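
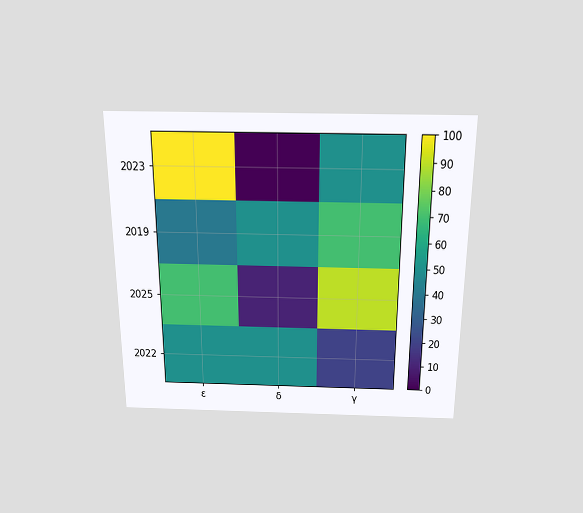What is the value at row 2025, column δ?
10

The chart is viewed slightly from above. Matching cell (2025, δ) against the colorbar gives 10.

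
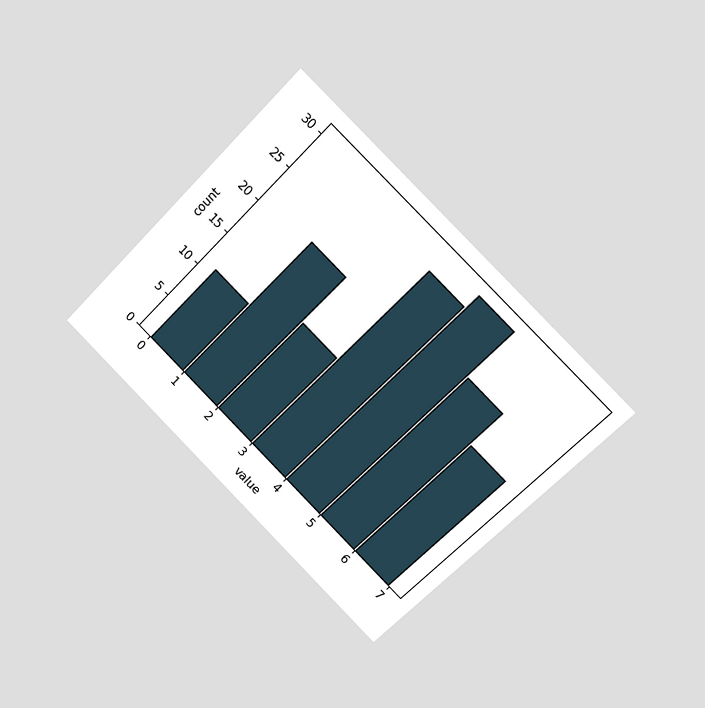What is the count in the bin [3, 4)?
The chart is tilted about 45° clockwise and viewed slightly from the right. The [3, 4) bin has height 28.

28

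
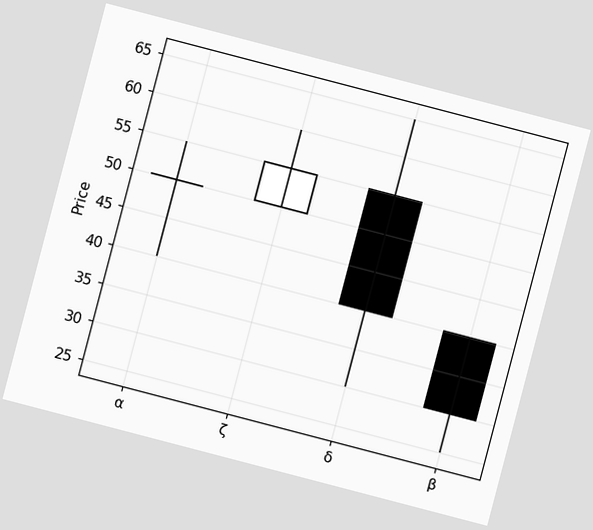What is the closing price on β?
30

The chart is tilted about 15° clockwise. The β candle closes at 30.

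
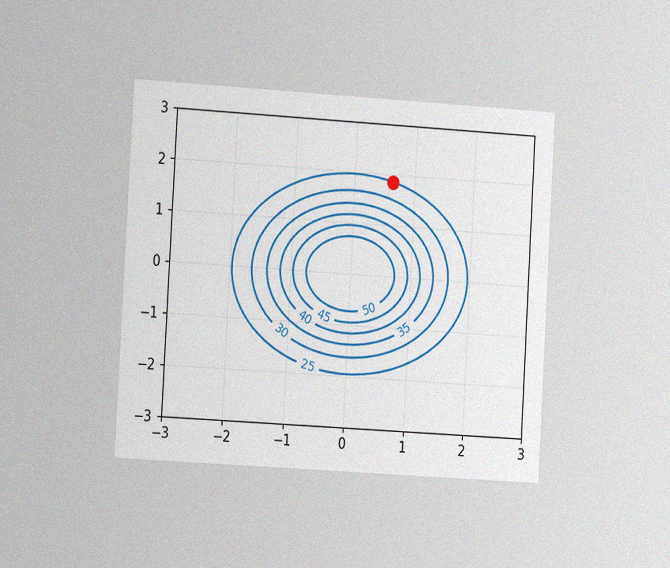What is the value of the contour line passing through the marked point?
The chart is tilted about 3° clockwise and viewed slightly from the left, with some photo noise. The marked point sits on the contour labelled 25.

25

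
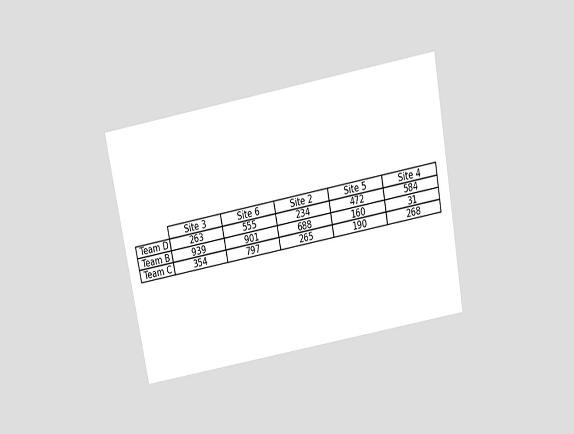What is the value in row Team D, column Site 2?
The chart is tilted about 10° counter-clockwise and viewed slightly from above. The (Team D, Site 2) cell reads 234.

234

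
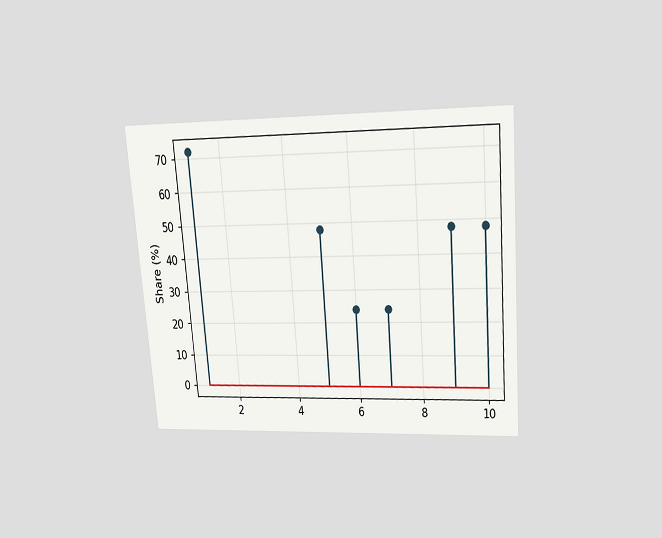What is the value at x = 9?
48%

The chart is tilted about 5° counter-clockwise and viewed slightly from above. The stem at x=9 reaches 48%.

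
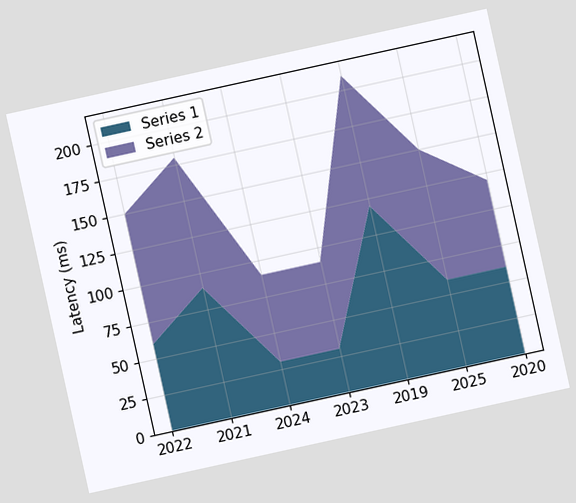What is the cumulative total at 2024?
The chart is tilted about 12° counter-clockwise. The stacked total at 2024 reaches 90ms.

90ms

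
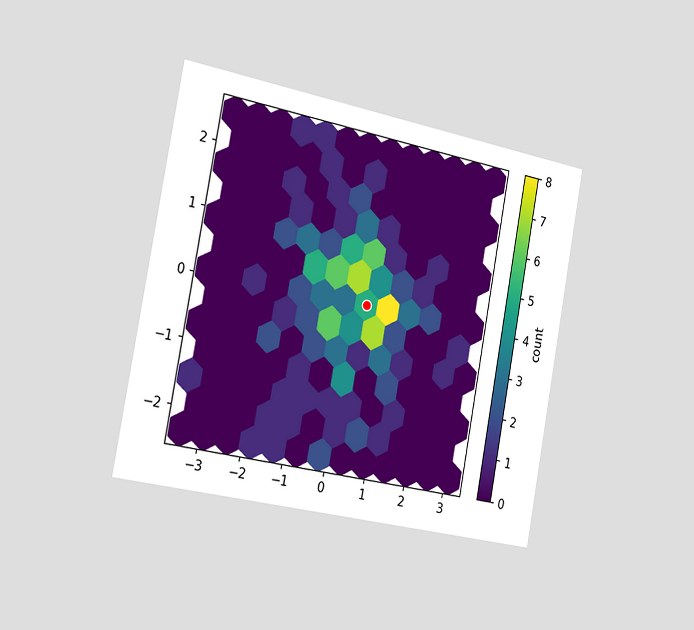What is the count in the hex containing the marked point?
5

The chart is tilted about 10° clockwise and viewed slightly from the left. The marked hex reads 5 on the colorbar.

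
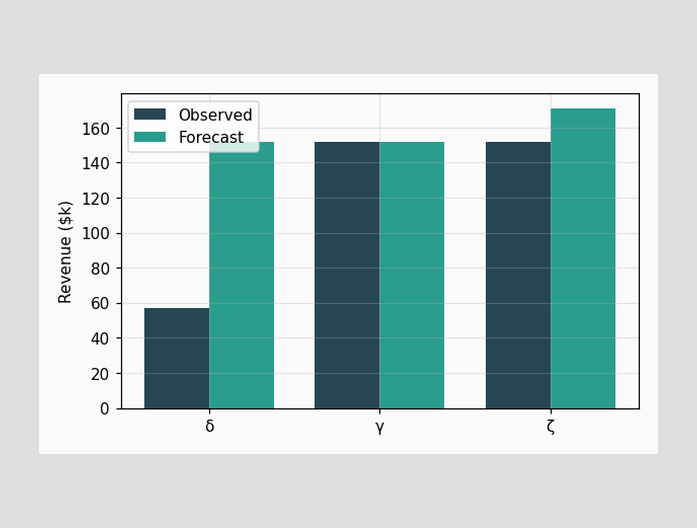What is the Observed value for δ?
$57k

The Observed bar at δ reaches $57k on the y-axis.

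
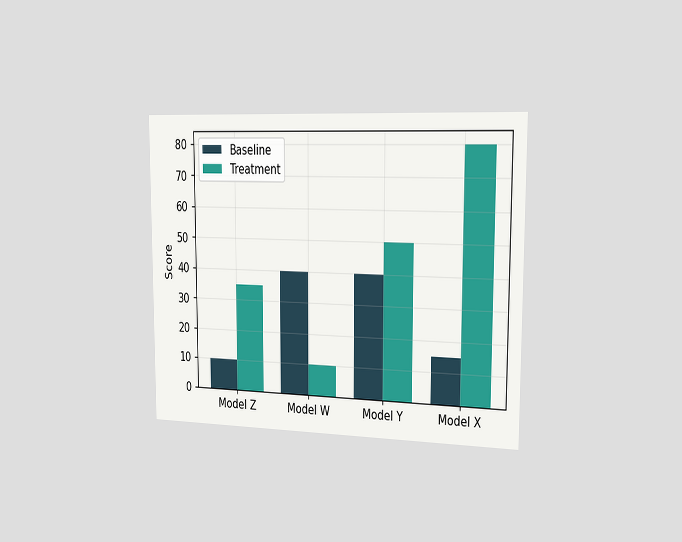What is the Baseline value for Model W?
40

The chart is viewed slightly from the right. The Baseline bar at Model W reaches 40 on the y-axis.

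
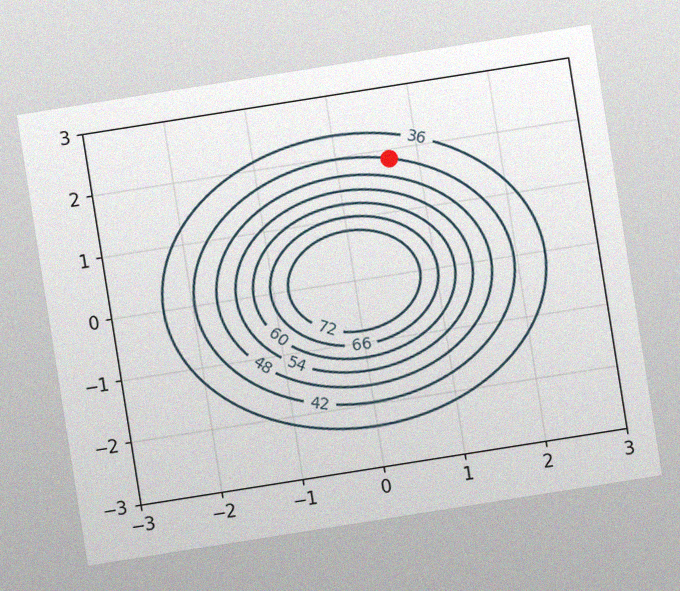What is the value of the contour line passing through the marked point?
The chart is tilted about 9° counter-clockwise, with some photo noise. The marked point sits on the contour labelled 42.

42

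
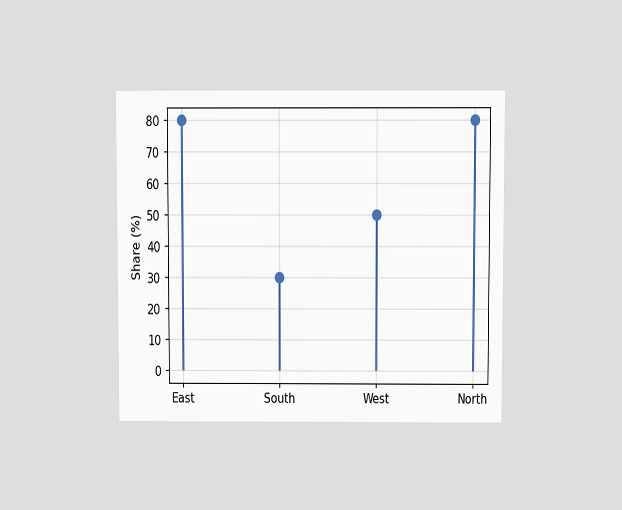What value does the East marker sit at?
The chart is viewed slightly from above. The East marker sits at 80%.

80%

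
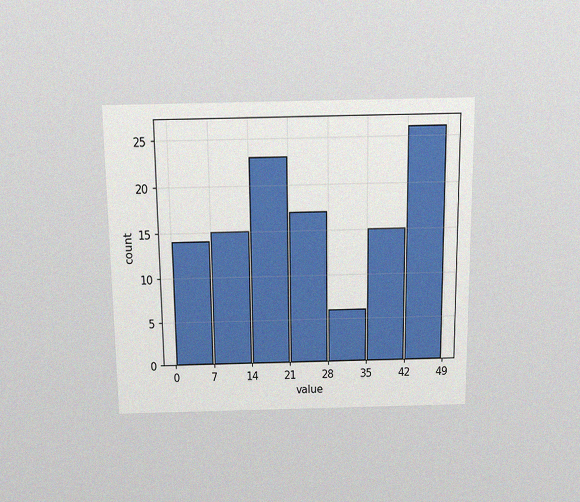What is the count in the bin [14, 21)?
23

The chart is viewed slightly from above, with some photo noise. The [14, 21) bin has height 23.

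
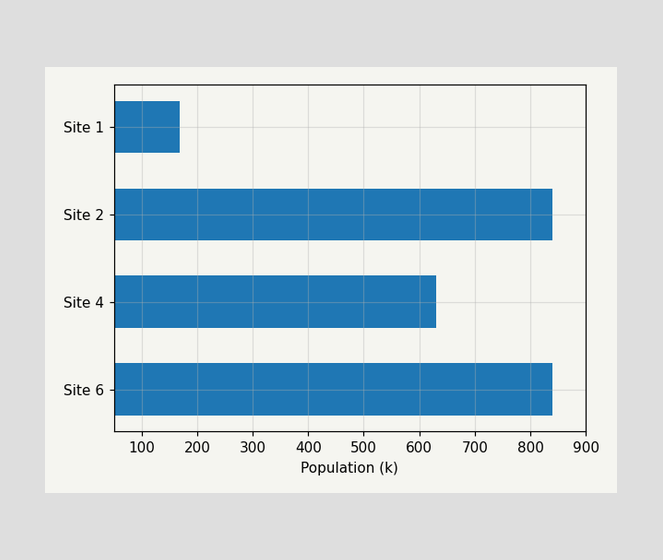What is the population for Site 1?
Reading along the chart's x-axis, the Site 1 bar reaches 168k.

168k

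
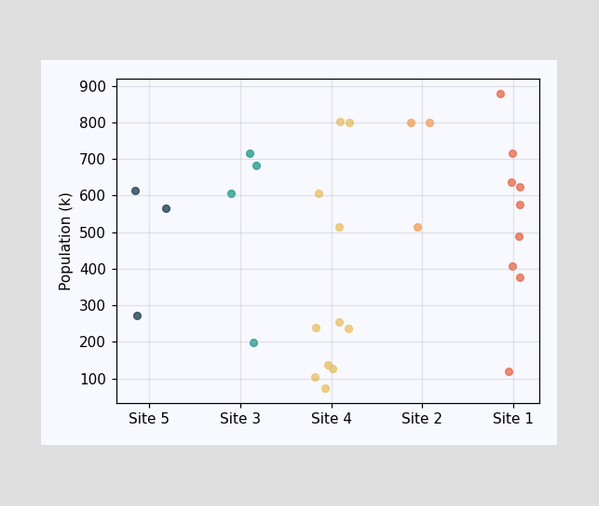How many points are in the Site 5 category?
Counting the markers in the Site 5 column gives 3.

3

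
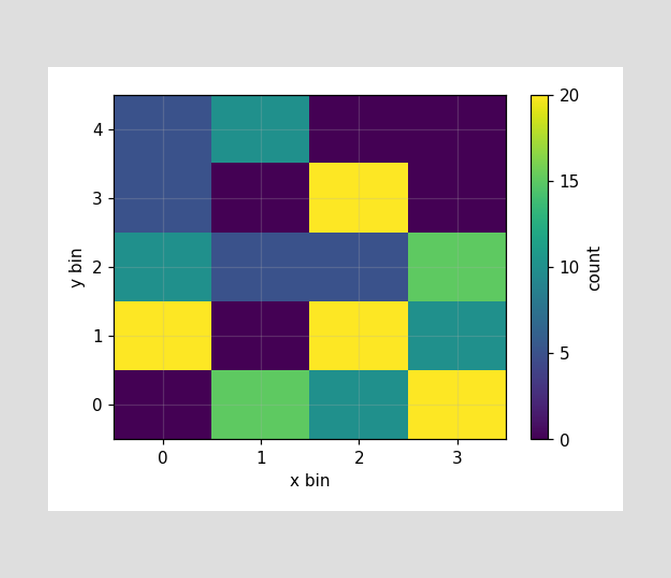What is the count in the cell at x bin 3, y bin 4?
0

Matching the cell (3, 4) against the colorbar gives 0.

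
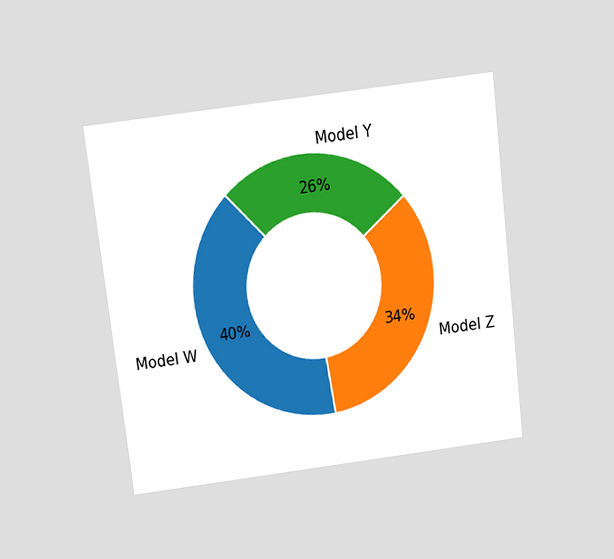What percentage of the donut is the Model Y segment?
26%

The chart is tilted about 7° counter-clockwise and viewed slightly from above. The Model Y segment takes up 26% of the ring.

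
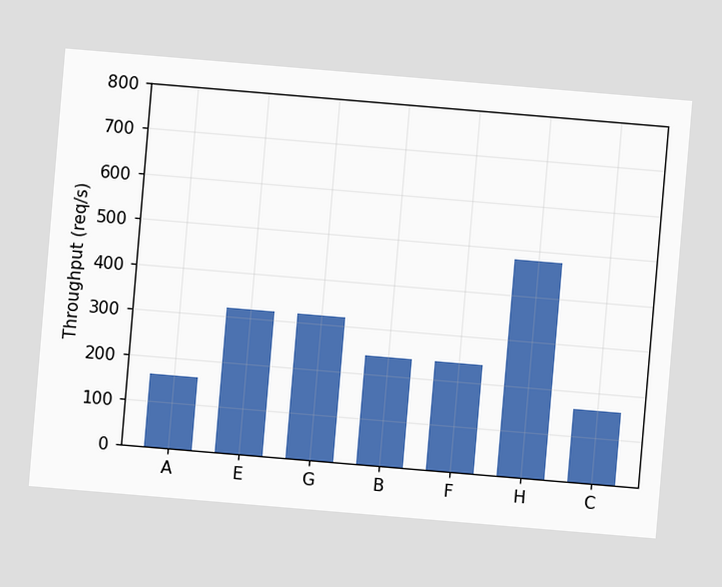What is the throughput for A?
The chart is tilted about 5° clockwise. Reading along the chart's y-axis, the A bar reaches 160req/s.

160req/s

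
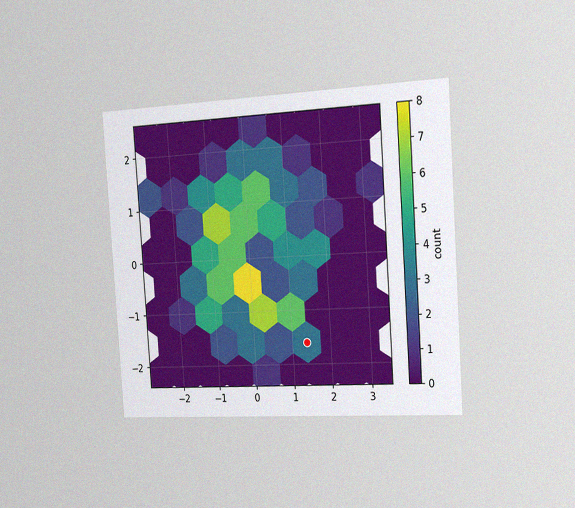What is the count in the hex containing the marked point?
The chart is tilted about 4° counter-clockwise and viewed slightly from the right, with some photo noise. The marked hex reads 3 on the colorbar.

3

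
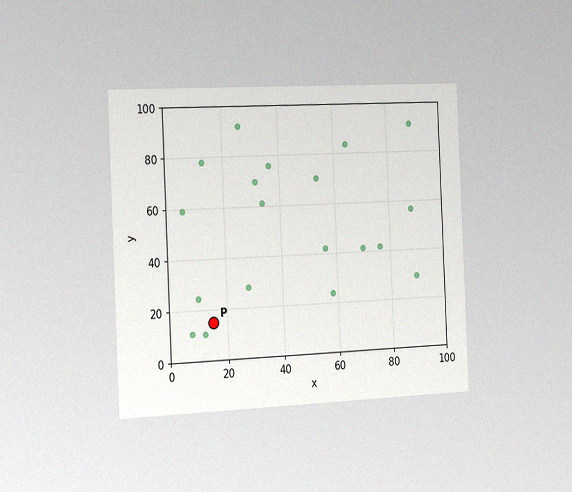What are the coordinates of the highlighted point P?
(15, 15)

The chart is tilted about 3° counter-clockwise and viewed slightly from the left, with some photo noise. Following the gridlines from P to each axis, P sits at (15, 15).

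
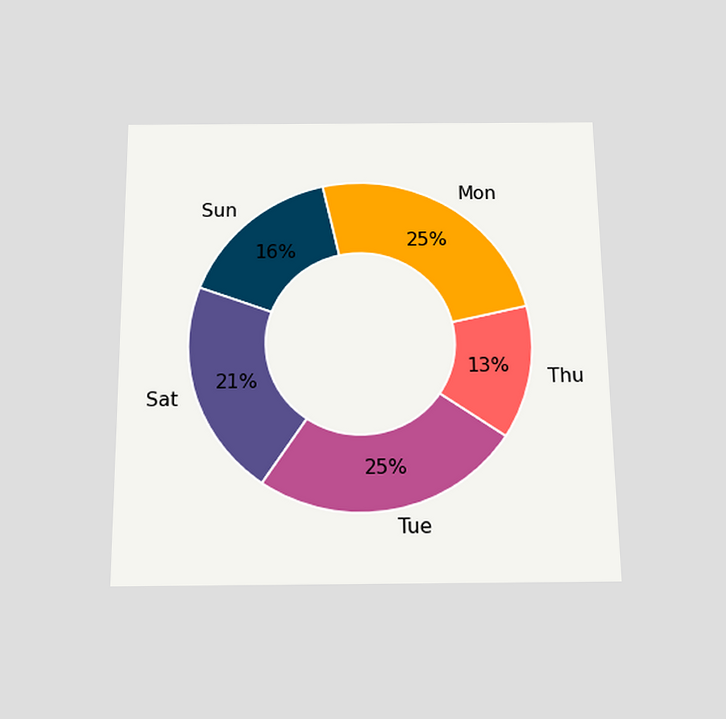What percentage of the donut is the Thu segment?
13%

The chart is viewed slightly from below. The Thu segment takes up 13% of the ring.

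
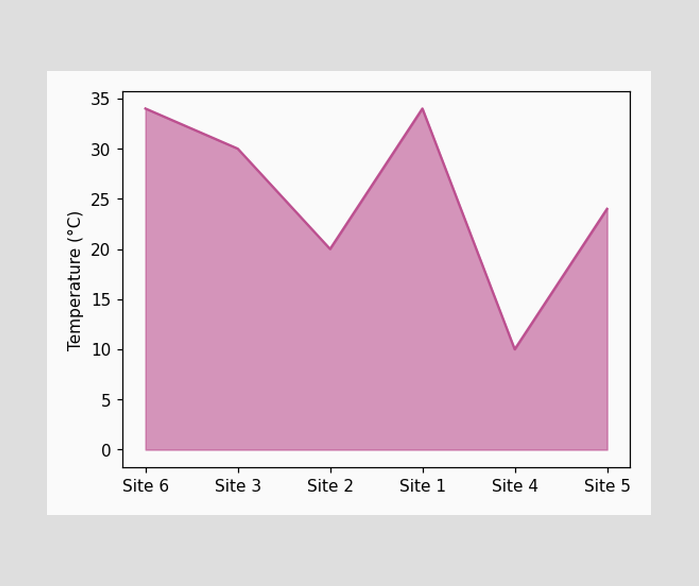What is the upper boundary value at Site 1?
34°C

At Site 1 the upper boundary is at 34°C.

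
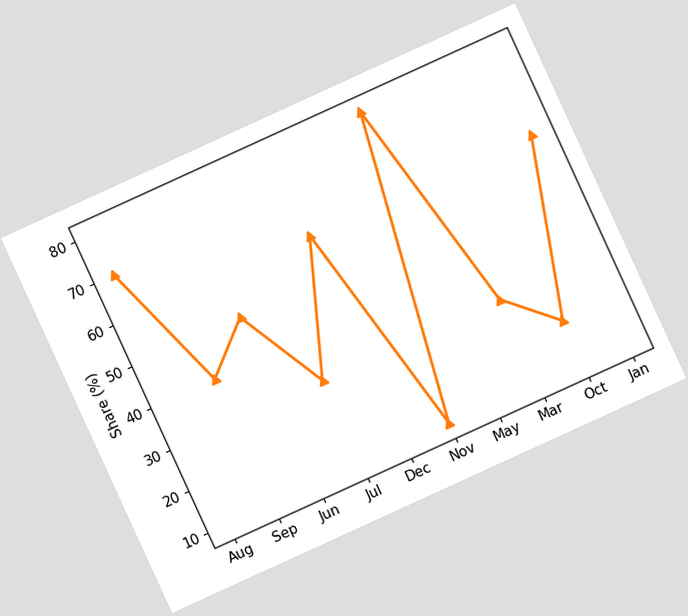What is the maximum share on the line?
The chart is tilted about 25° counter-clockwise. The highest point is at May, and reading across to the y-axis gives 80%.

80%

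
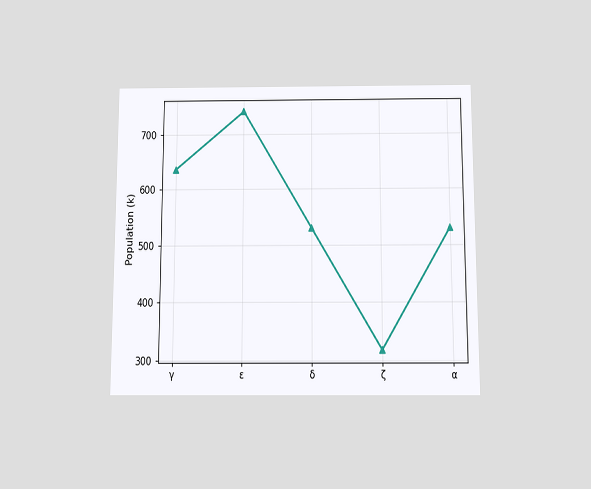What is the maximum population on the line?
The chart is viewed slightly from below. The highest point is at ε, and reading across to the y-axis gives 742k.

742k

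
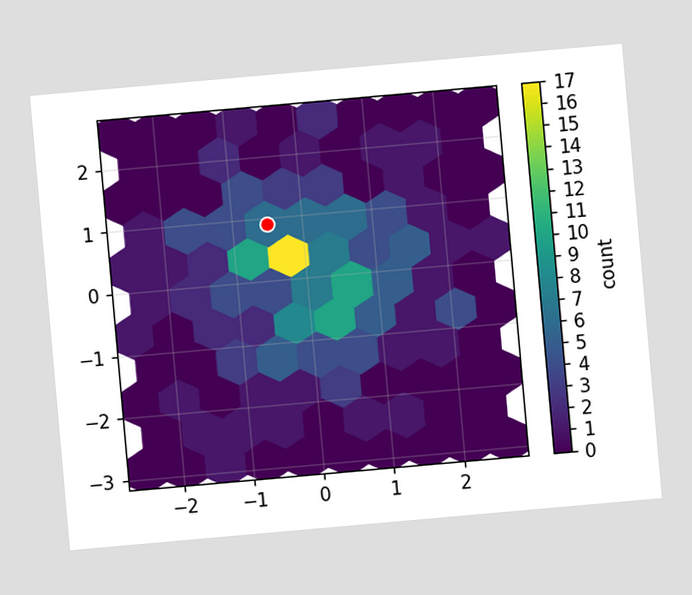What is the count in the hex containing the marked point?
6

The chart is tilted about 5° counter-clockwise. The marked hex reads 6 on the colorbar.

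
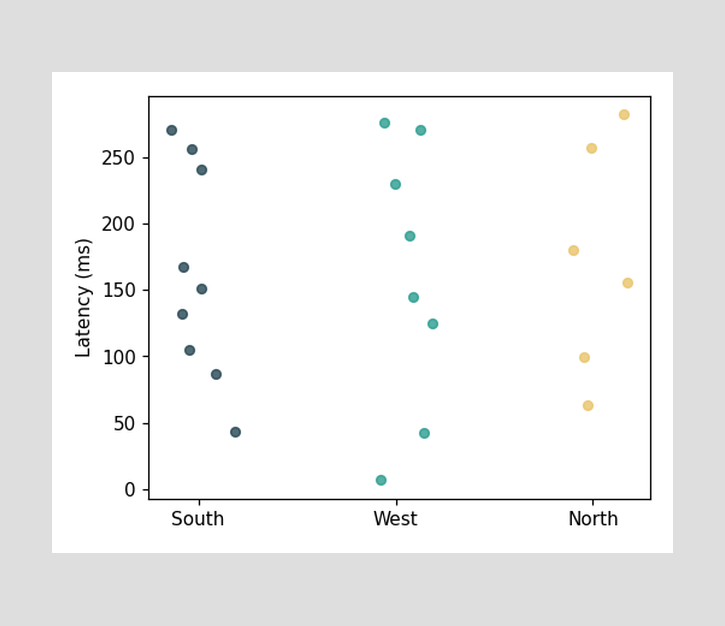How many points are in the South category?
Counting the markers in the South column gives 9.

9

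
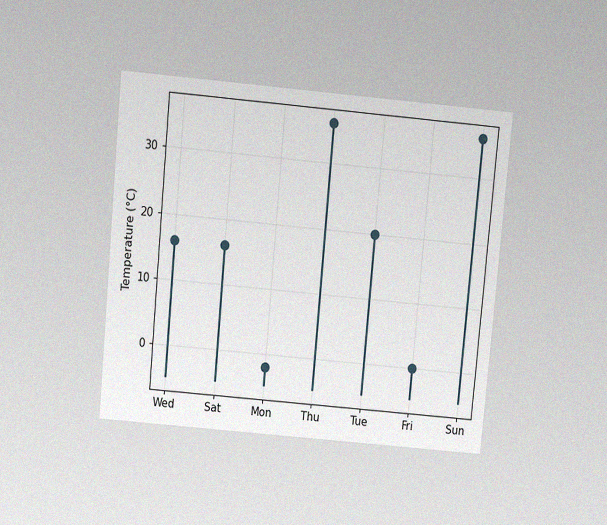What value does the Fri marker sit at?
0°C

The chart is tilted about 5° clockwise and viewed slightly from above, with some photo noise. The Fri marker sits at 0°C.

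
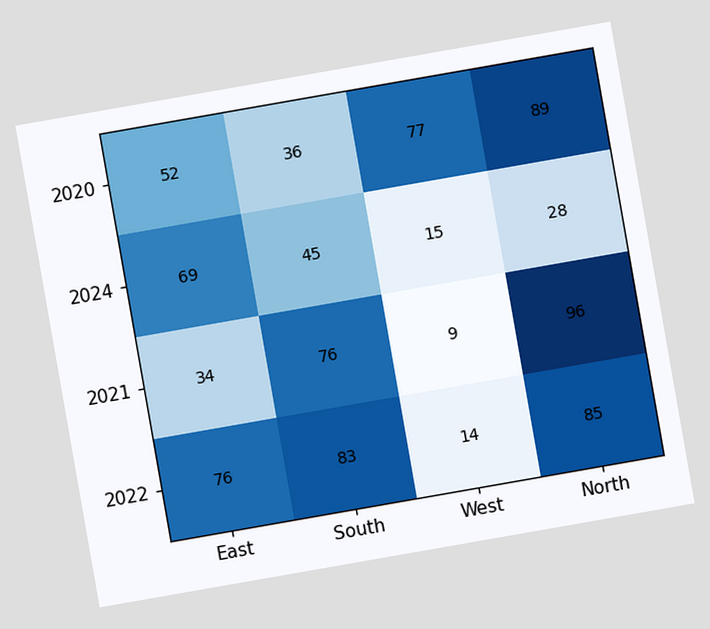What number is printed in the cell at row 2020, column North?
89

The chart is tilted about 10° counter-clockwise. The (2020, North) cell reads 89.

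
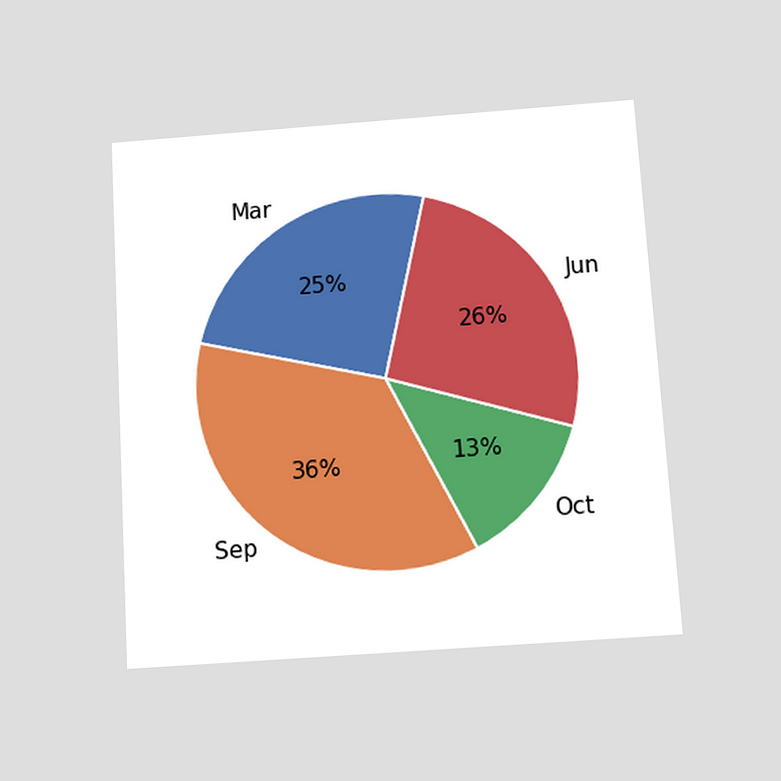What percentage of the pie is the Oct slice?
The chart is tilted about 3° counter-clockwise and viewed slightly from below. The Oct slice takes up 13% of the pie.

13%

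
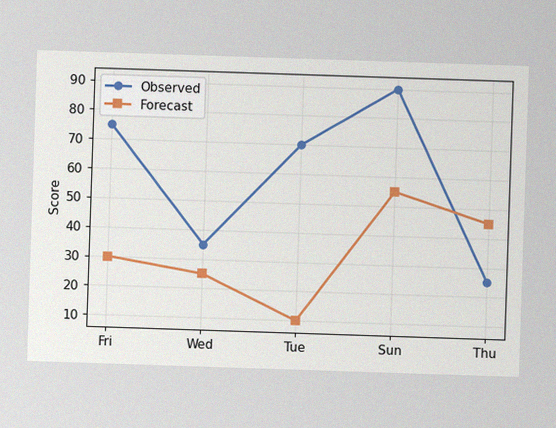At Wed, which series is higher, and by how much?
Observed, by 10

The image has some photo noise and uneven lighting. At Wed, Observed sits above the other line by 10.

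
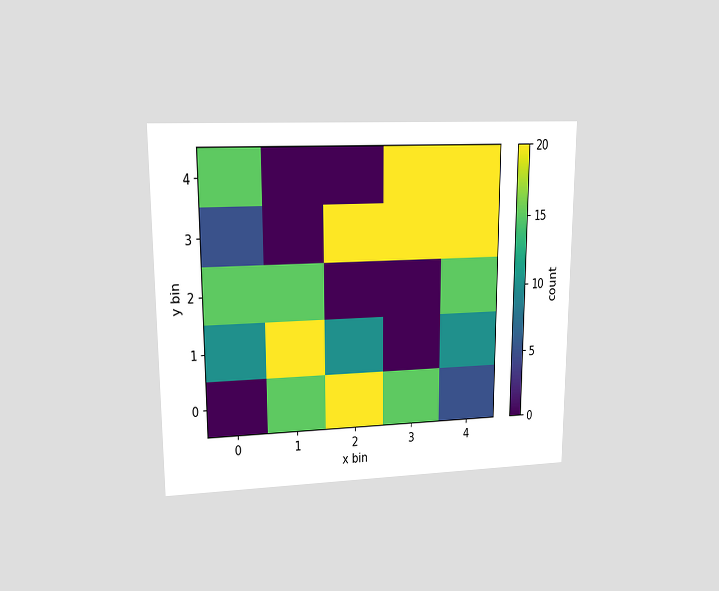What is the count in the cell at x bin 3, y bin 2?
0

The chart is viewed at a slight angle. Matching the cell (3, 2) against the colorbar gives 0.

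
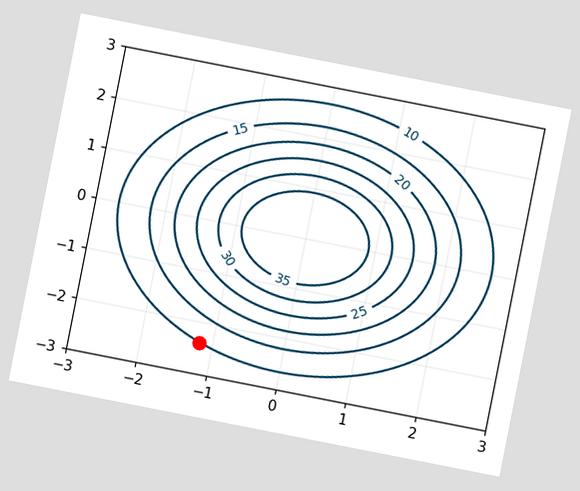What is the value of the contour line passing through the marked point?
The chart is tilted about 11° clockwise. The marked point sits on the contour labelled 10.

10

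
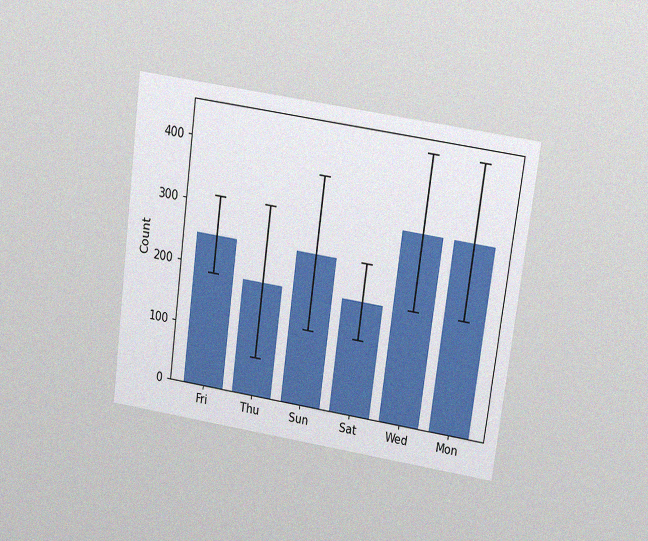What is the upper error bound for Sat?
248

The chart is tilted about 8° clockwise and viewed slightly from above, with some photo noise. The Sat bar's upper whisker reaches 248.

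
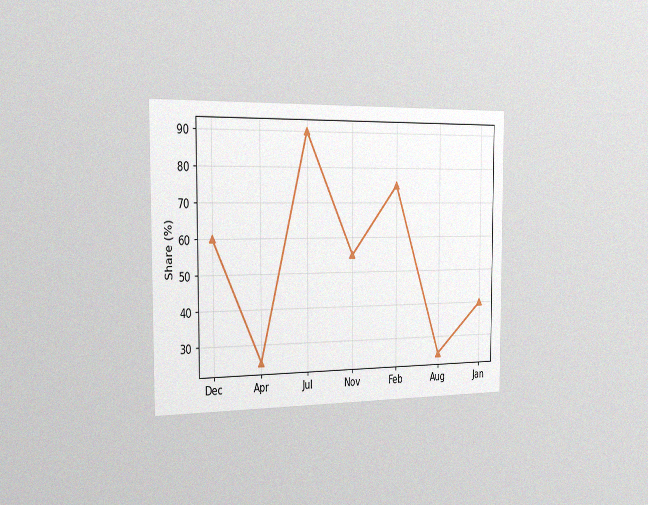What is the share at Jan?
The chart is viewed slightly from the left, with some photo noise. At Jan, the line is at 40%.

40%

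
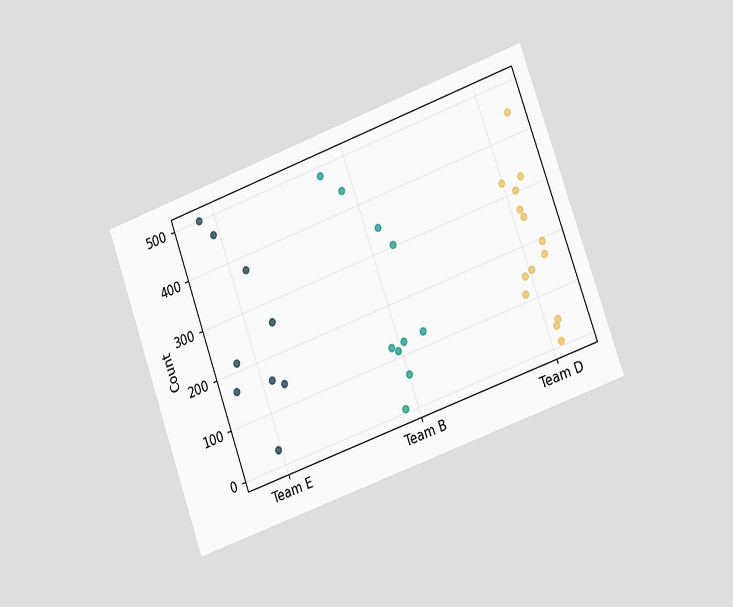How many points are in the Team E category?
9

The chart is tilted about 20° counter-clockwise and viewed slightly from the right. Counting the markers in the Team E column gives 9.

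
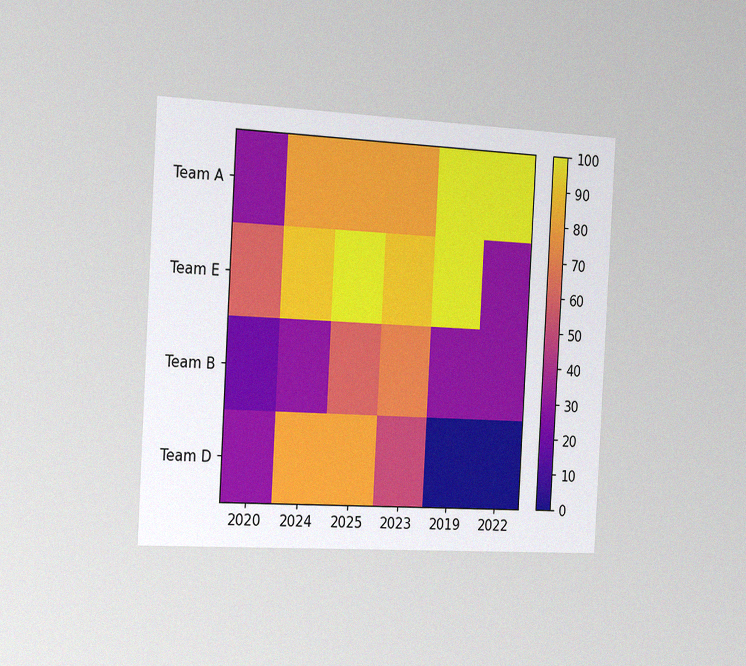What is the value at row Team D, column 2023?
50

The chart is tilted about 3° clockwise and viewed slightly from the left, with some photo noise. Matching cell (Team D, 2023) against the colorbar gives 50.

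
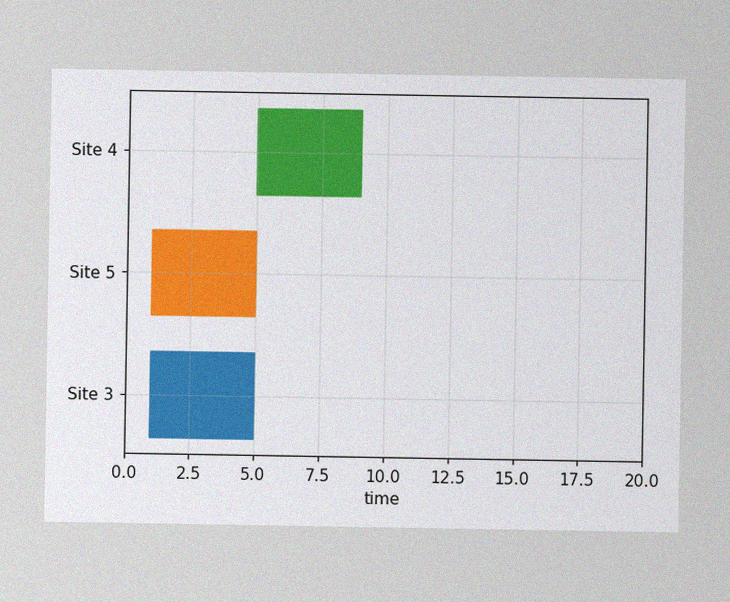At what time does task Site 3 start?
1

The image has some photo noise and uneven lighting. The Site 3 bar begins at t=1.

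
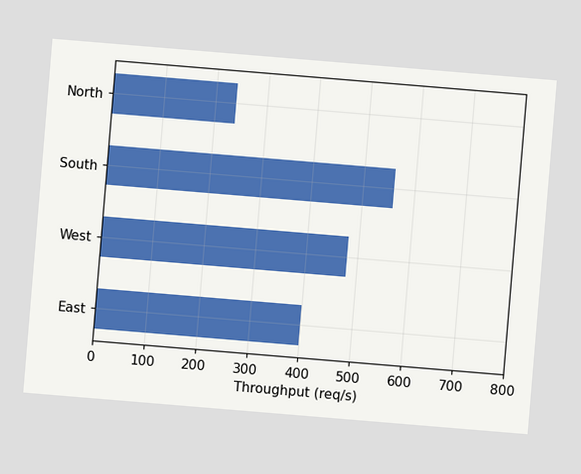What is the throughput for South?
The chart is tilted about 5° clockwise. Reading along the chart's x-axis, the South bar reaches 560req/s.

560req/s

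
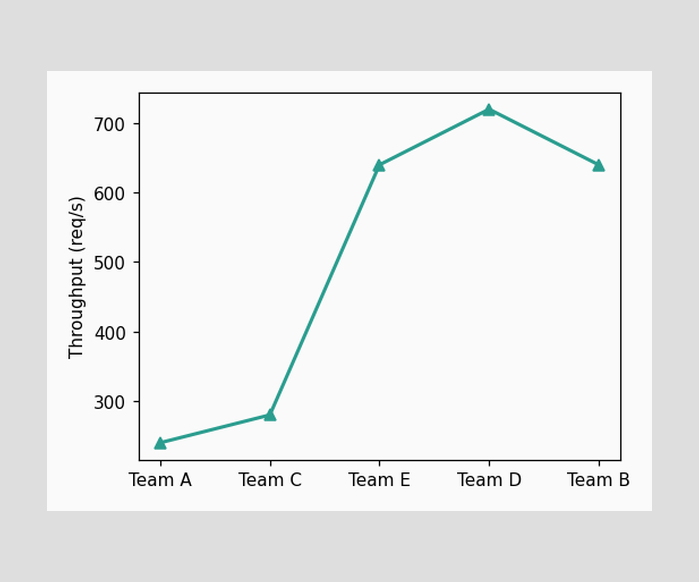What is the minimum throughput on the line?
The lowest point is at Team A, and reading across to the y-axis gives 240req/s.

240req/s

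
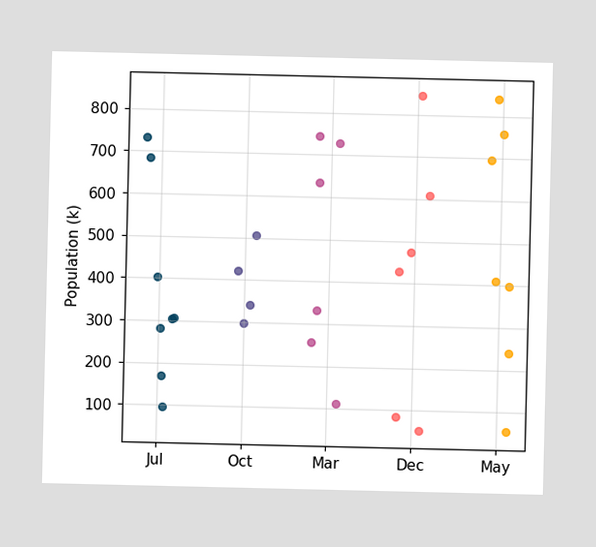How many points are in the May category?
Counting the markers in the May column gives 7.

7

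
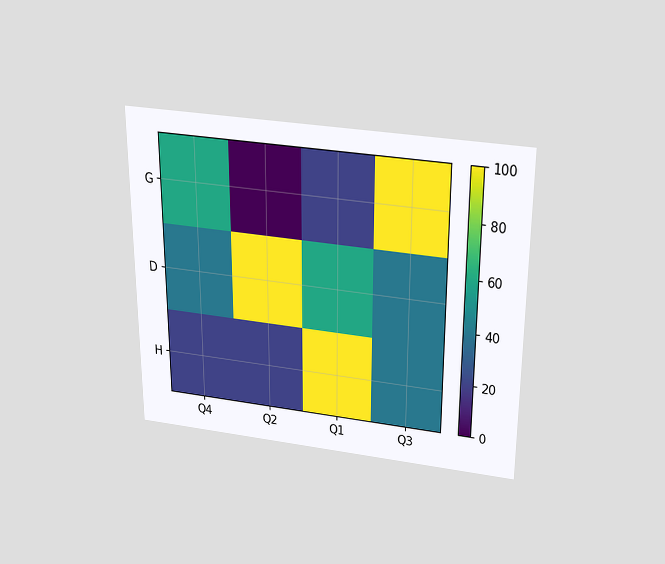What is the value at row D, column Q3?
The chart is viewed slightly from above. Matching cell (D, Q3) against the colorbar gives 40.

40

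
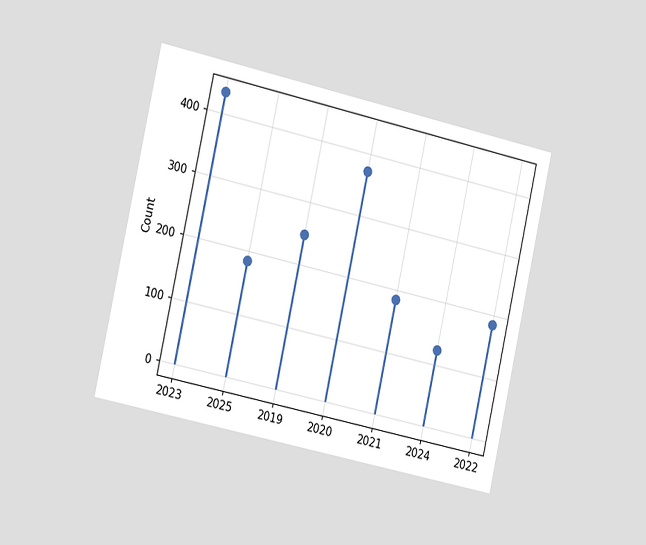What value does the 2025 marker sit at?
The chart is tilted about 12° clockwise and viewed slightly from the left. The 2025 marker sits at 186.

186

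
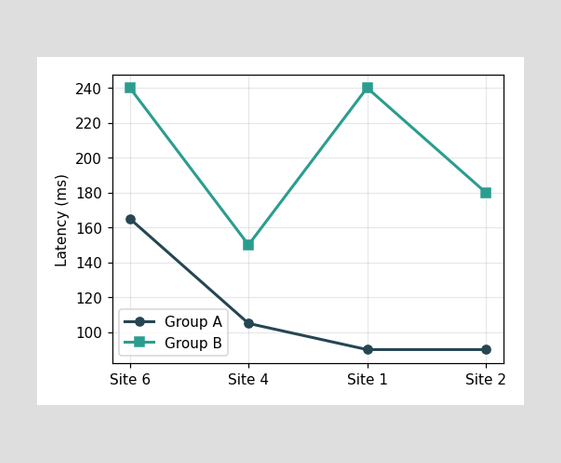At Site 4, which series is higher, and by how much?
At Site 4, Group B sits above the other line by 45ms.

Group B, by 45ms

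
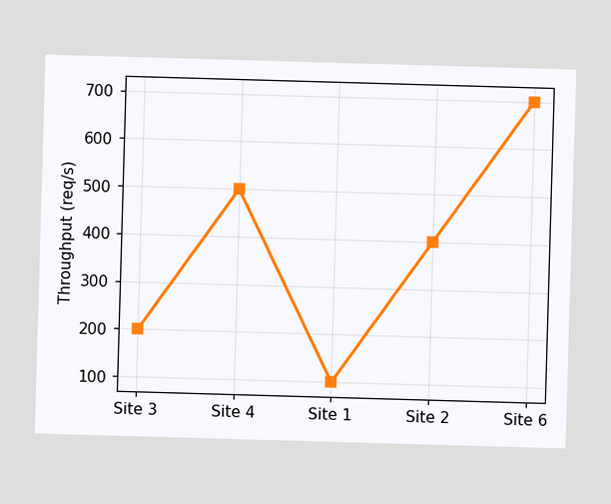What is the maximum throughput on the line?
The highest point is at Site 6, and reading across to the y-axis gives 700req/s.

700req/s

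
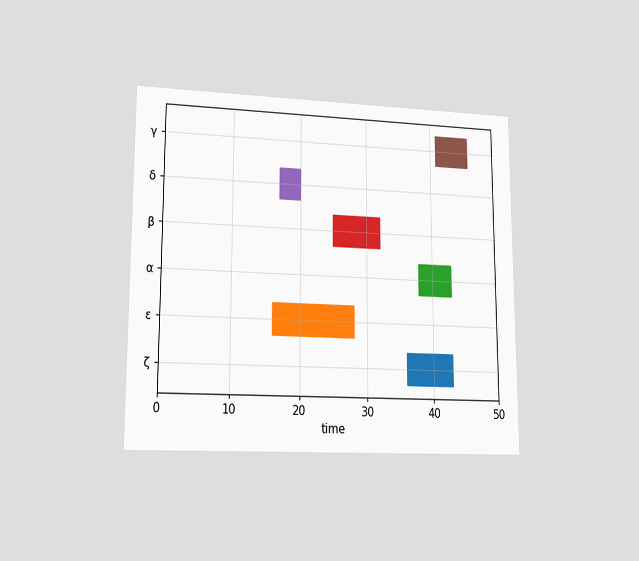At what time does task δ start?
17

The chart is viewed at a slight angle. The δ bar begins at t=17.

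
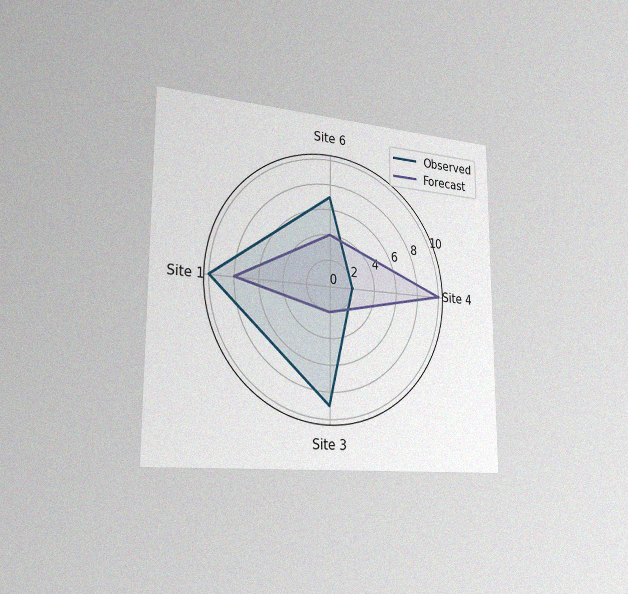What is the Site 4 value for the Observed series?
2

The chart is viewed slightly from the left, with some photo noise. On the Site 4 axis, Observed reaches 2.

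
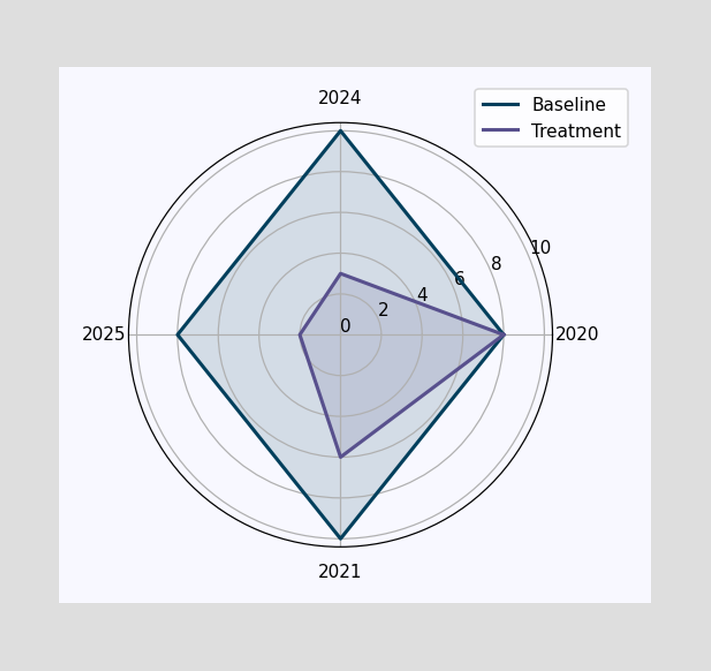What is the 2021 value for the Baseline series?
On the 2021 axis, Baseline reaches 10.

10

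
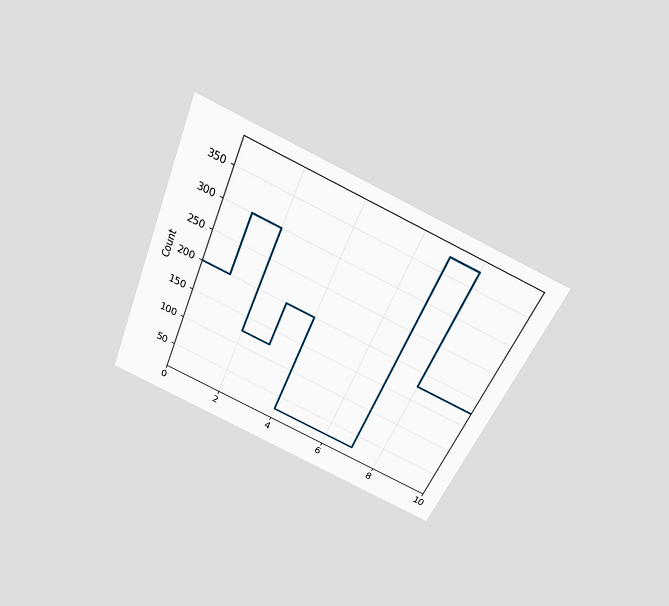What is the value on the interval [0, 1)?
200

The chart is tilted about 23° clockwise and viewed slightly from above. On [0, 1) the step sits at 200.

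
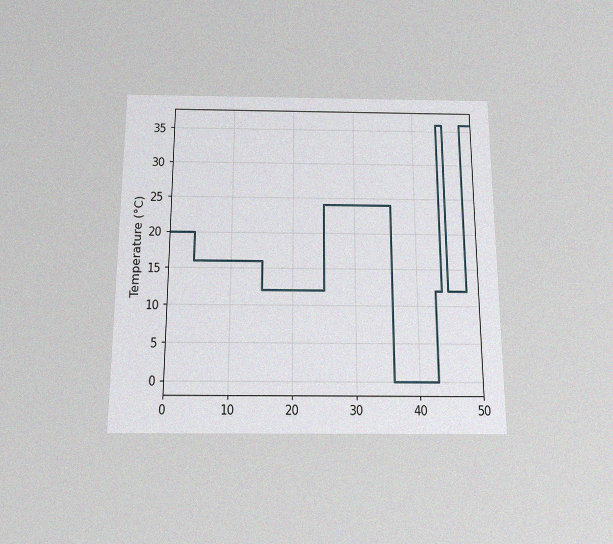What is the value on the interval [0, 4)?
The chart is viewed slightly from below, with some photo noise. On [0, 4) the step sits at 20°C.

20°C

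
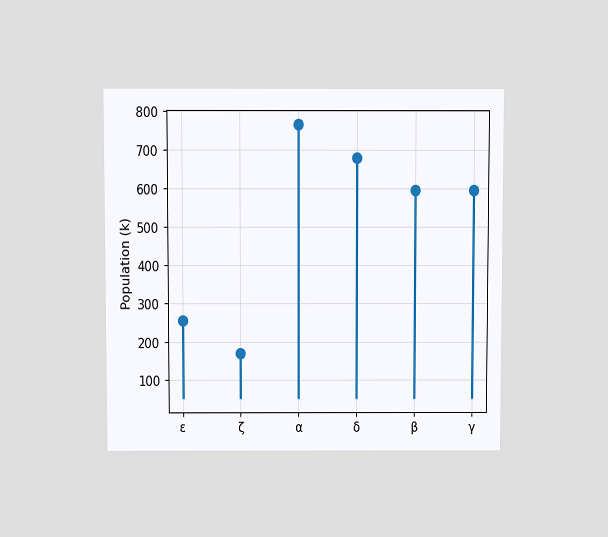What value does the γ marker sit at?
595k

The chart is viewed at a slight angle. The γ marker sits at 595k.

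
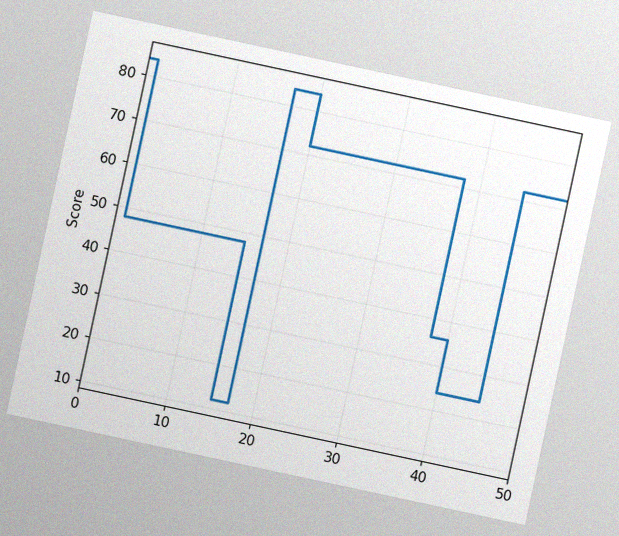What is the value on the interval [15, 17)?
The chart is tilted about 12° clockwise, with some photo noise. On [15, 17) the step sits at 12.

12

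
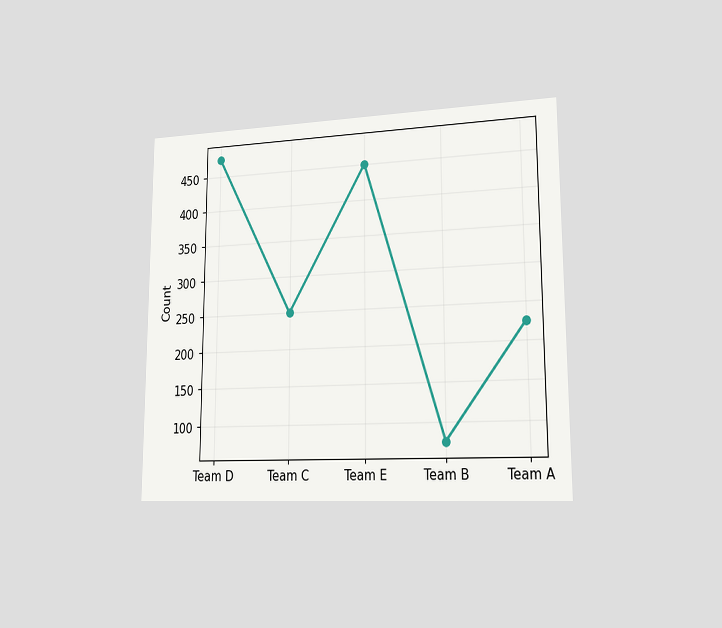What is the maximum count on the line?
The chart is viewed slightly from the right. The highest point is at Team D, and reading across to the y-axis gives 475.

475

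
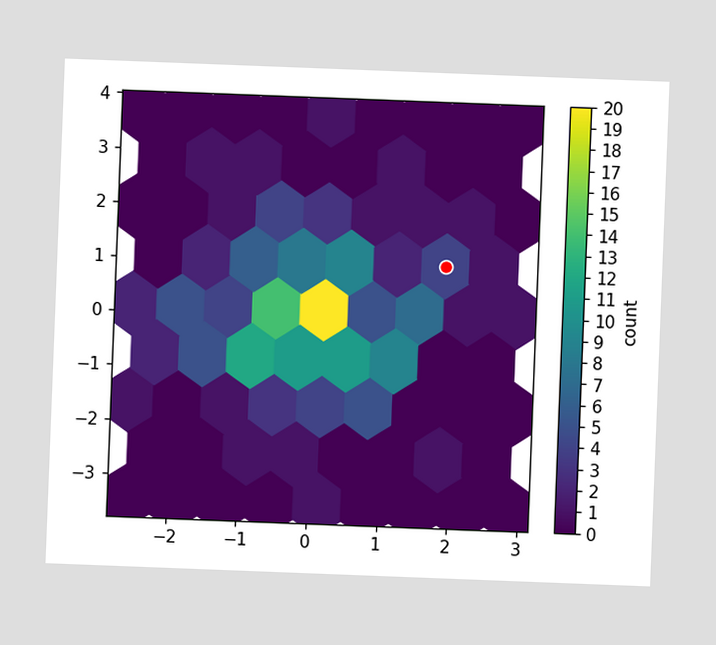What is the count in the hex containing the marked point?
4

The chart is tilted about 2° clockwise. The marked hex reads 4 on the colorbar.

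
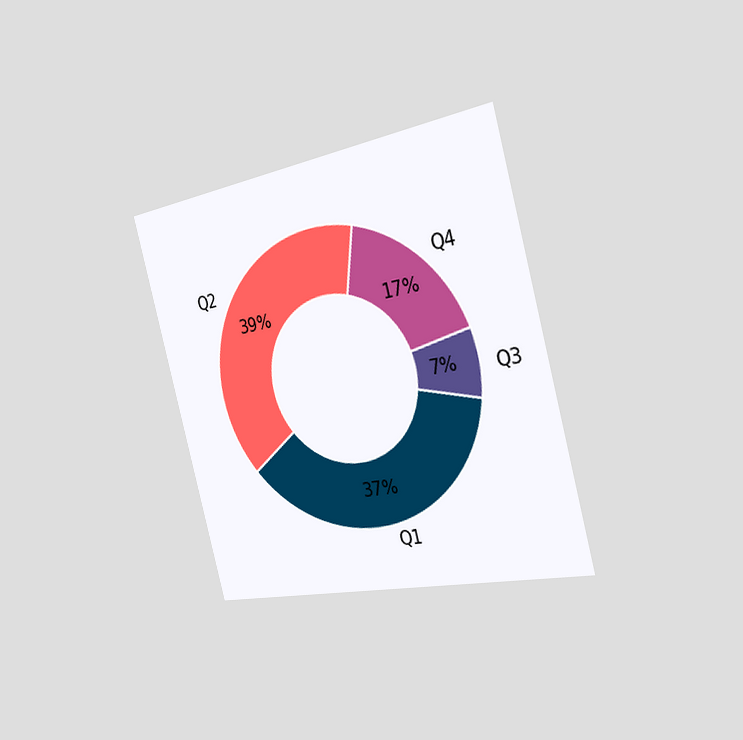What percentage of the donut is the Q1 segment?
37%

The chart is tilted about 15° counter-clockwise and viewed slightly from the right. The Q1 segment takes up 37% of the ring.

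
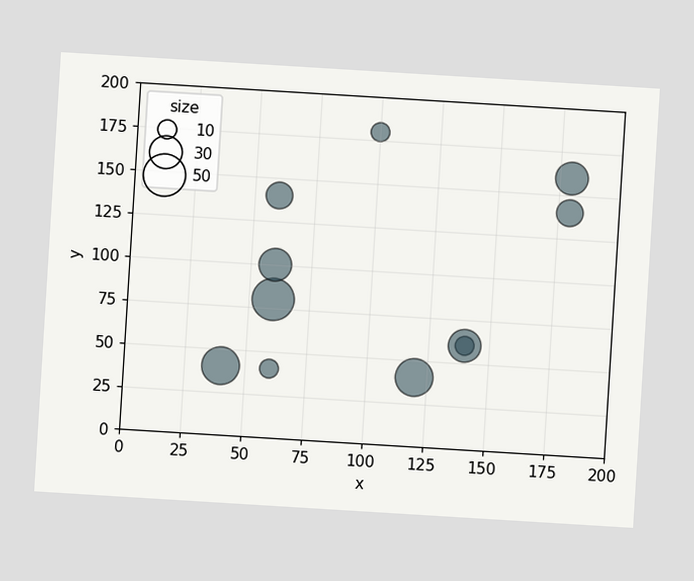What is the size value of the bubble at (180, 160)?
The chart is tilted about 3° clockwise. Matching the bubble at (180, 160) against the size legend gives 30.

30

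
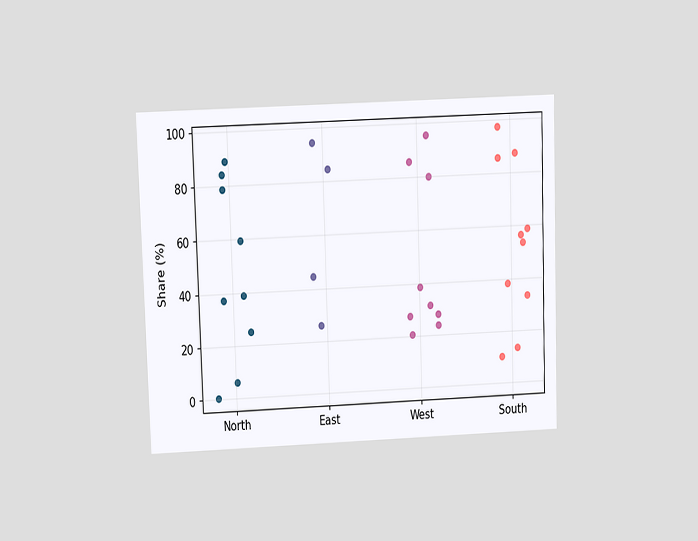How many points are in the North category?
9

The chart is viewed slightly from above. Counting the markers in the North column gives 9.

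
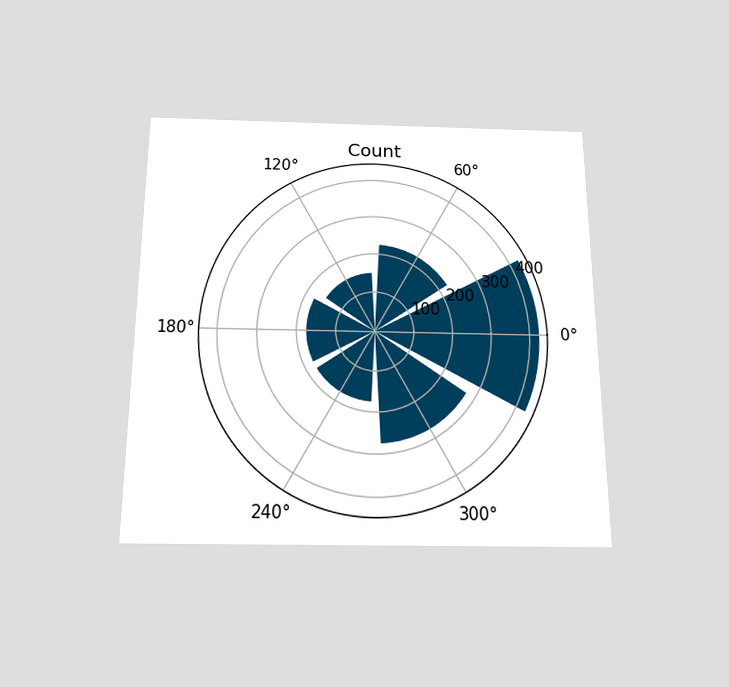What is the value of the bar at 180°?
175

The chart is viewed slightly from below. The bar at 180° reaches 175 on the radial axis.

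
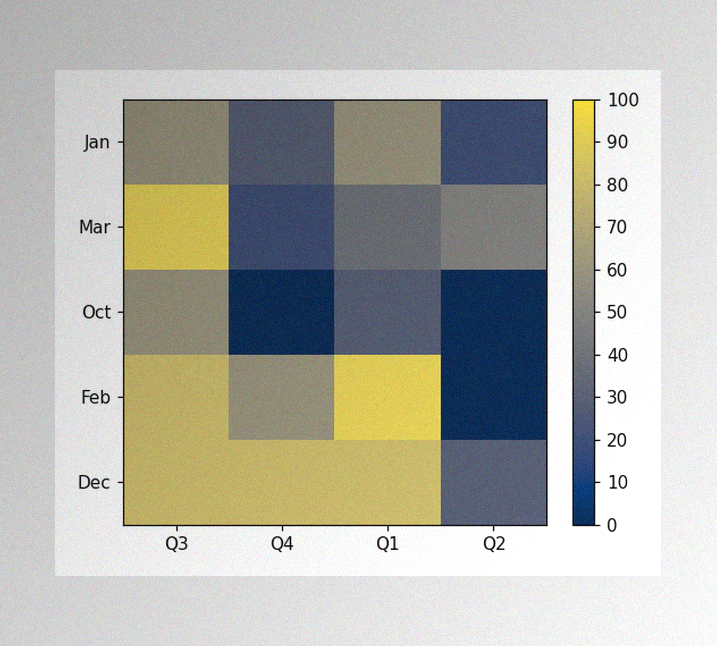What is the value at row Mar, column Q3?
90

The image has some photo noise and uneven lighting. Matching cell (Mar, Q3) against the colorbar gives 90.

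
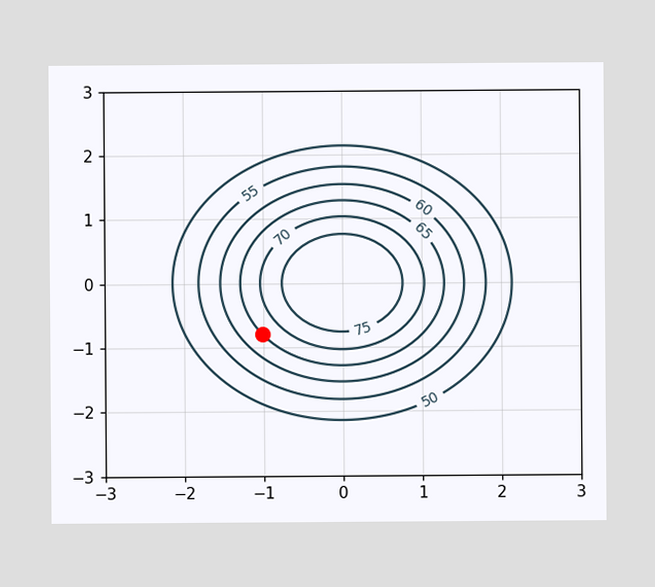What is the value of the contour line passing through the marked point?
65

The marked point sits on the contour labelled 65.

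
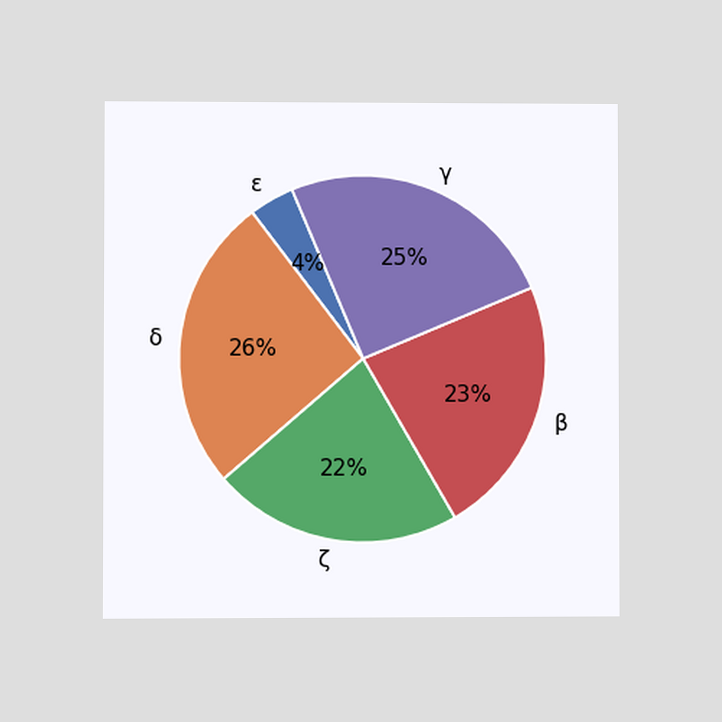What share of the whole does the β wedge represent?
The chart is viewed at a slight angle. The β slice takes up 23% of the pie.

23%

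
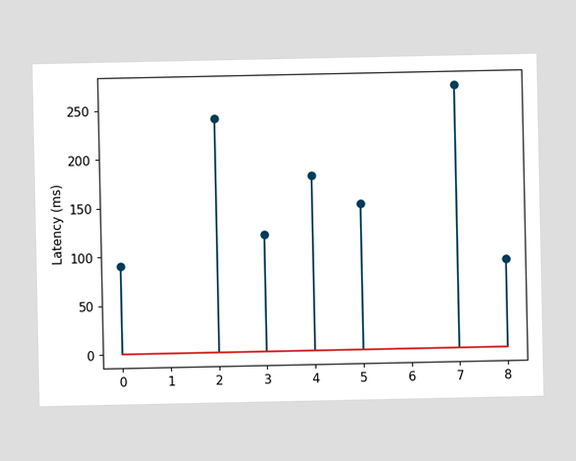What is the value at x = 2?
240ms

The stem at x=2 reaches 240ms.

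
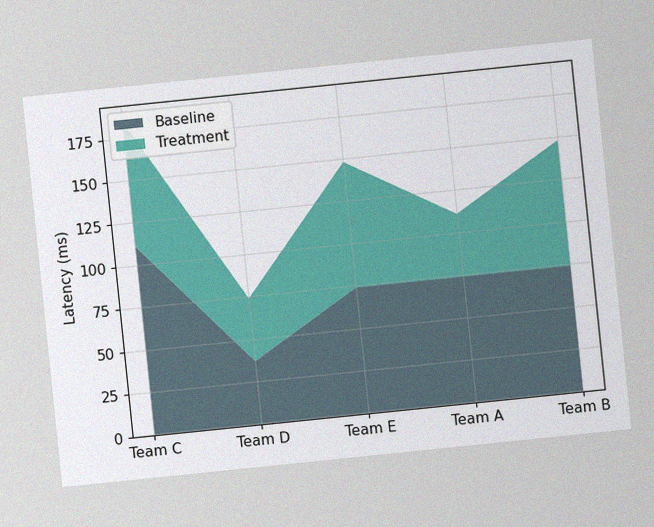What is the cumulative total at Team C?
185ms

The chart is tilted about 6° counter-clockwise, with some photo noise. The stacked total at Team C reaches 185ms.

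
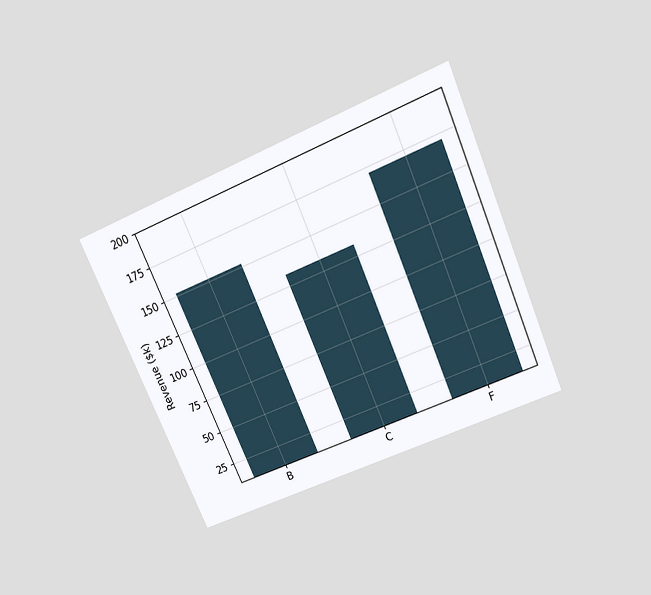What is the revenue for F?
$171k

The chart is tilted about 23° counter-clockwise and viewed slightly from above. Reading along the chart's y-axis, the F bar reaches $171k.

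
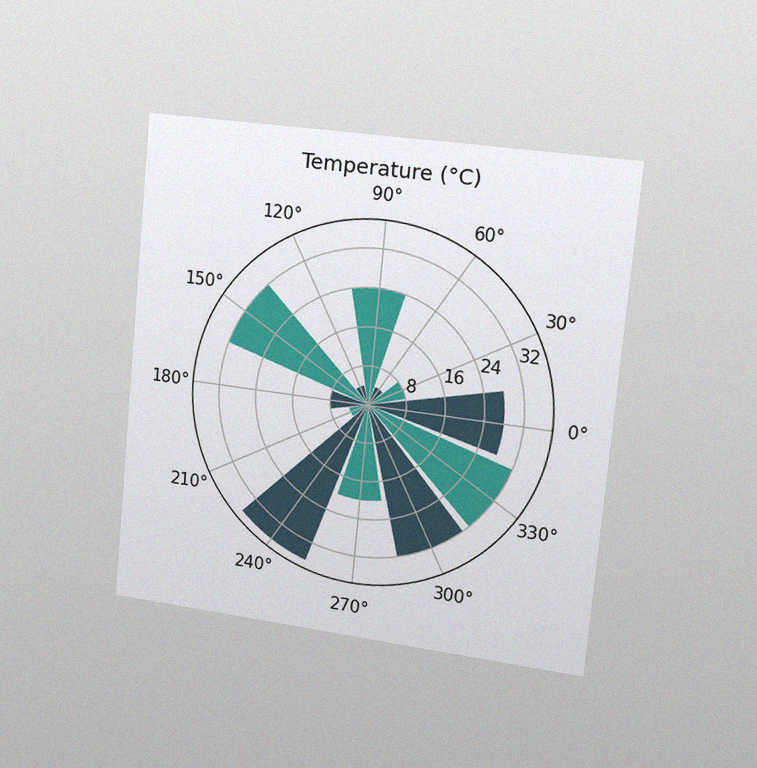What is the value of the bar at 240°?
36°C

The chart is tilted about 5° clockwise and viewed slightly from the right, with some photo noise. The bar at 240° reaches 36°C on the radial axis.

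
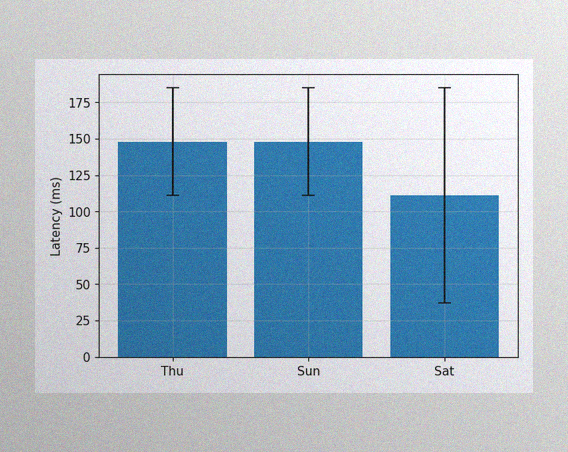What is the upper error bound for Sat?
185ms

The image has some photo noise and uneven lighting. The Sat bar's upper whisker reaches 185ms.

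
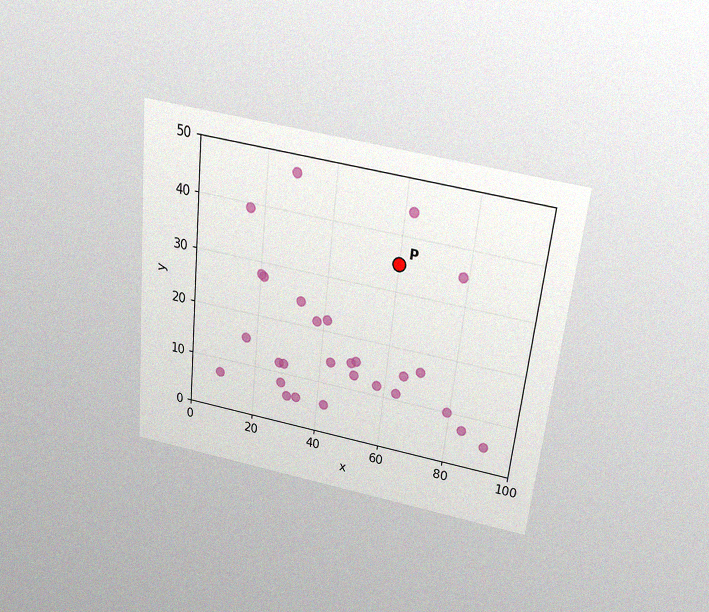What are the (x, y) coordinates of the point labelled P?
(60, 35)

The chart is tilted about 6° clockwise and viewed slightly from above, with some photo noise. Following the gridlines from P to each axis, P sits at (60, 35).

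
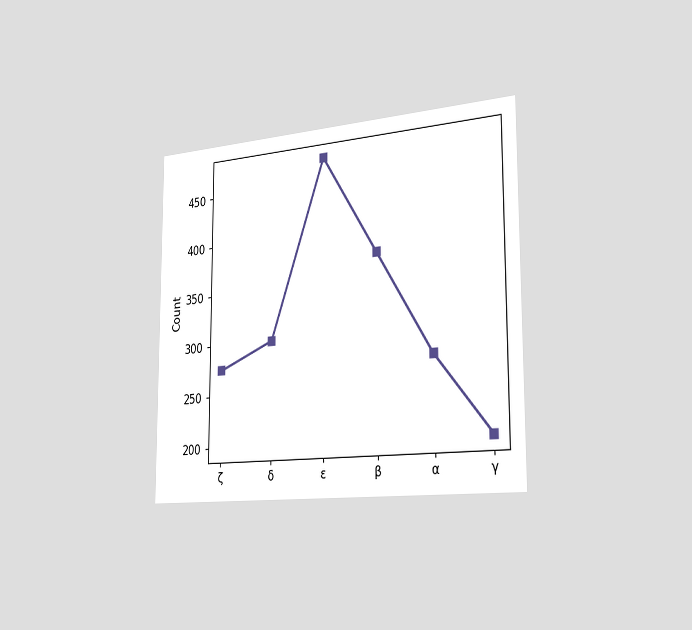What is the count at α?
The chart is viewed slightly from the right. At α, the line is at 275.

275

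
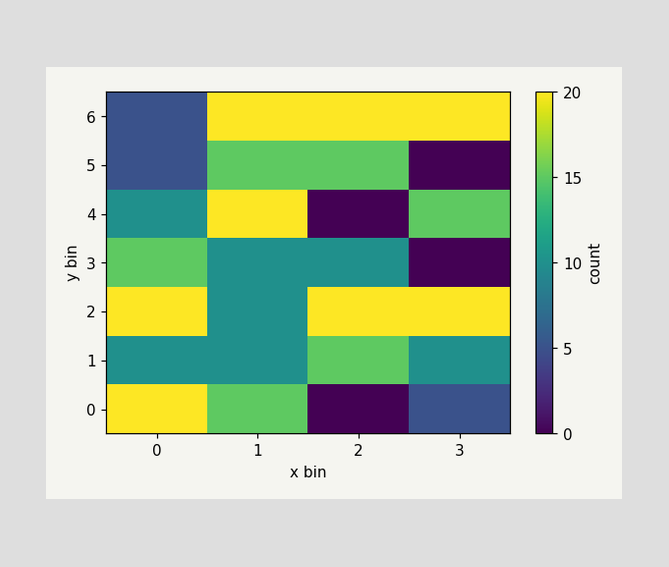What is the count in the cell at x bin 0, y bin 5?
Matching the cell (0, 5) against the colorbar gives 5.

5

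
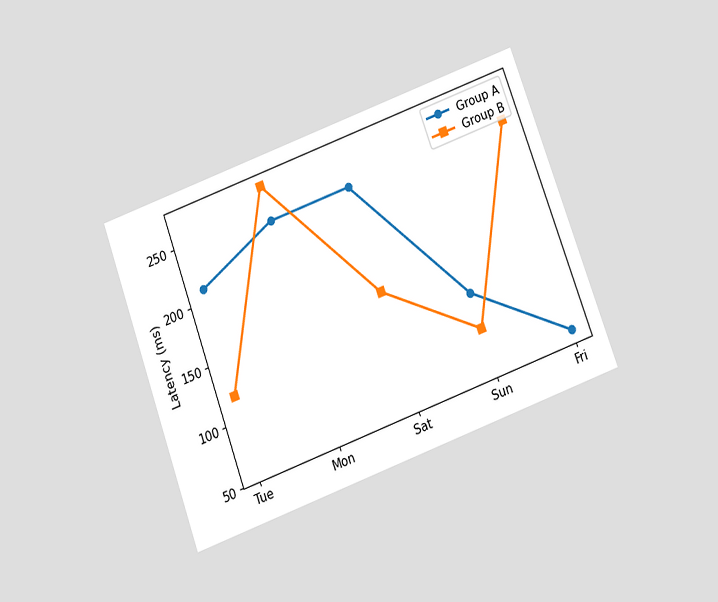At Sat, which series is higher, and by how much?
Group A, by 90ms

The chart is tilted about 20° counter-clockwise and viewed slightly from below. At Sat, Group A sits above the other line by 90ms.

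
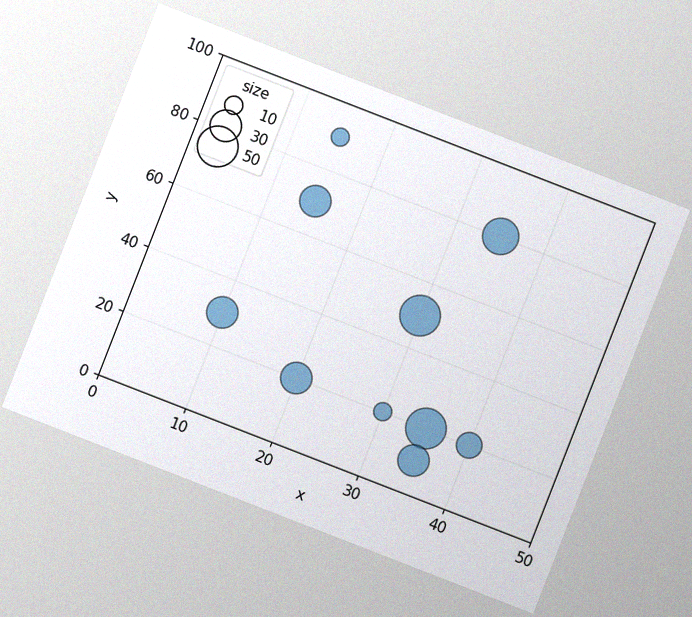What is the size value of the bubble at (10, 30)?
30

The chart is tilted about 21° clockwise, with some photo noise. Matching the bubble at (10, 30) against the size legend gives 30.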